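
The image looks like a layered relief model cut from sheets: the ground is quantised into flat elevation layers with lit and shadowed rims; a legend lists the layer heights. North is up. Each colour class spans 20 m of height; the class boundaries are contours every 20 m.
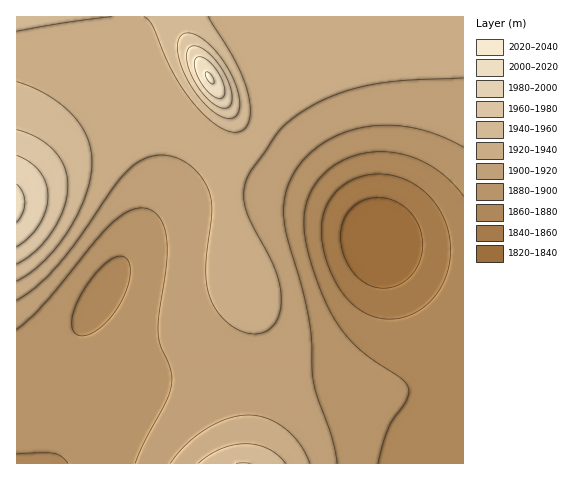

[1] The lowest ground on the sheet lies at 1820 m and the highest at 2020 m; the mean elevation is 1905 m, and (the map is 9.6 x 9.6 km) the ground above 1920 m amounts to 34.3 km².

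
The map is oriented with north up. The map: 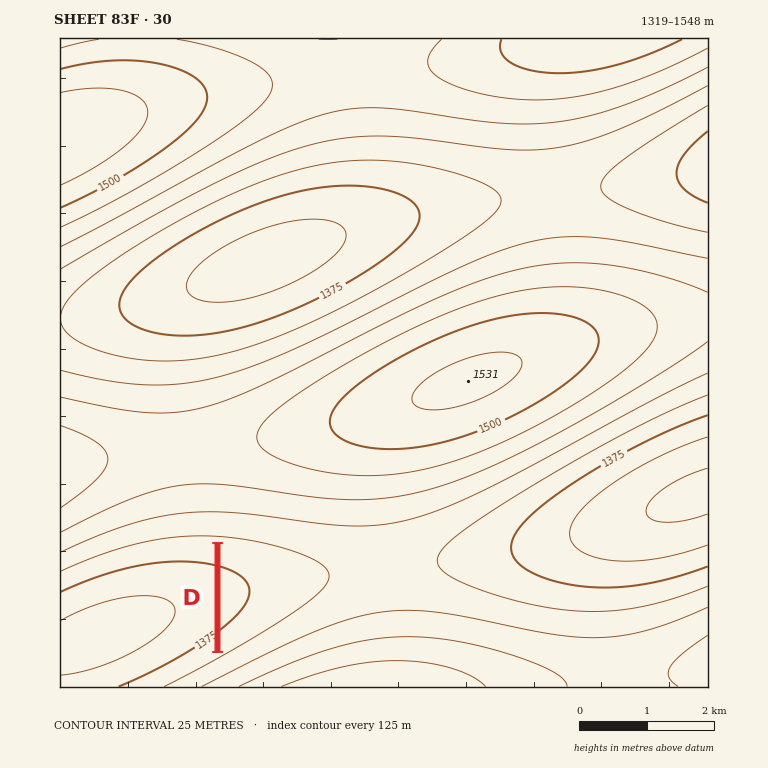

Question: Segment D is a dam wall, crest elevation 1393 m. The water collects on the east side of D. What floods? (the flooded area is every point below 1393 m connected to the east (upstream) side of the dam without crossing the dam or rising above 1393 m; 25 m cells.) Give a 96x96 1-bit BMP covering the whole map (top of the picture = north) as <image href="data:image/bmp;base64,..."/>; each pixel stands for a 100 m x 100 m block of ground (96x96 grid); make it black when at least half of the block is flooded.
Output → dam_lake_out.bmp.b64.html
<image width="96" height="96" href="data:image/bmp;base64,Qk2+BAAAAAAAAD4AAAAoAAAAYAAAAGAAAAABAAEAAAAAAIAEAAATCwAAEwsAAAIAAAAAAAAA////AAAAAAAAAAAAAAAAAAAAAAAAAAAAAAAAAAAAAAAAAAAAAAAAAAAAAAAAAAAAAAAAAAAAAAAAAAAAAAAAAAAAAAAAAAAAAAAAAAAAAAAAAADAAAAAAAAAAAAAAADgAAAAAAAAAAAAAAD4AAAAAAAAAAAAAAD8AAAAAAAAAAAAAAD/AAAAAAAAAAAAAAD/gAAAAAAAAAAAAAD/wAAAAAAAAAAAAAD/4AAAAAAAAAAAAAD/8AAAAAAAAAAAAAD/8AAAAAAAAAAAAAD/8AAAAAAAAAAAAAD/4AAAAAAAAAAAAAD/wAAAAAAAAAAAAAD/AAAAAAAAAAAAAADwAAAAAAAAAAAAAAAAAAAAAAAAAAAAAAAAAAAAAAAAAAAAAAAAAAAAAAAAAAAAAAAAAAAAAAAAAAAAAAAAAAAAAAAAAAAAAAAAAAAAAAAAAAAAAAAAAAAAAAAAAAAAAAAAAAAAAAAAAAAAAAAAAAAAAAAAAAAAAAAAAAAAAAAAAAAAAAAAAAAAAAAAAAAAAAAAAAAAAAAAAAAAAAAAAAAAAAAAAAAAAAAAAAAAAAAAAAAAAAAAAAAAAAAAAAAAAAAAAAAAAAAAAAAAAAAAAAAAAAAAAAAAAAAAAAAAAAAAAAAAAAAAAAAAAAAAAAAAAAAAAAAAAAAAAAAAAAAAAAAAAAAAAAAAAAAAAAAAAAAAAAAAAAAAAAAAAAAAAAAAAAAAAAAAAAAAAAAAAAAAAAAAAAAAAAAAAAAAAAAAAAAAAAAAAAAAAAAAAAAAAAAAAAAAAAAAAAAAAAAAAAAAAAAAAAAAAAAAAAAAAAAAAAAAAAAAAAAAAAAAAAAAAAAAAAAAAAAAAAAAAAAAAAAAAAAAAAAAAAAAAAAAAAAAAAAAAAAAAAAAAAAAAAAAAAAAAAAAAAAAAAAAAAAAAAAAAAAAAAAAAAAAAAAAAAAAAAAAAAAAAAAAAAAAAAAAAAAAAAAAAAAAAAAAAAAAAAAAAAAAAAAAAAAAAAAAAAAAAAAAAAAAAAAAAAAAAAAAAAAAAAAAAAAAAAAAAAAAAAAAAAAAAAAAAAAAAAAAAAAAAAAAAAAAAAAAAAAAAAAAAAAAAAAAAAAAAAAAAAAAAAAAAAAAAAAAAAAAAAAAAAAAAAAAAAAAAAAAAAAAAAAAAAAAAAAAAAAAAAAAAAAAAAAAAAAAAAAAAAAAAAAAAAAAAAAAAAAAAAAAAAAAAAAAAAAAAAAAAAAAAAAAAAAAAAAAAAAAAAAAAAAAAAAAAAAAAAAAAAAAAAAAAAAAAAAAAAAAAAAAAAAAAAAAAAAAAAAAAAAAAAAAAAAAAAAAAAAAAAAAAAAAAAAAAAAAAAAAAAAAAAAAAAAAAAAAAAAAAAAAAAAAAAAAAAAAAAAAAAAAAAAAAAAAAAAAAAAAAAAAAAAAAAAAAAAAAAAAAAAAAAAAAAAAAAAAAAAAAAAAAAAAAAAAAAAAAAAAAAAAAAAAAAAAAAAAAAAAAAAAAAAAAAAAAAAAAAAAAAAAAAAAAAAAAAAAAAAAAAAAAAAAAAAAAAA="/>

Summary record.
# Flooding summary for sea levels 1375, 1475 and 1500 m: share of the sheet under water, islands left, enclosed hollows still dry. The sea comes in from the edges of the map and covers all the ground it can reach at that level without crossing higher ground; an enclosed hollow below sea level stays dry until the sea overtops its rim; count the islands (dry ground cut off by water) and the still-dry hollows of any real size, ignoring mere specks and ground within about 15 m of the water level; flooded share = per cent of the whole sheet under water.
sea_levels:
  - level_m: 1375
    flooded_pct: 10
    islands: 0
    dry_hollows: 1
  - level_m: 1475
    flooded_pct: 79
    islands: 1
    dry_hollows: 0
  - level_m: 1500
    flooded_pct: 90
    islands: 1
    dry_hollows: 0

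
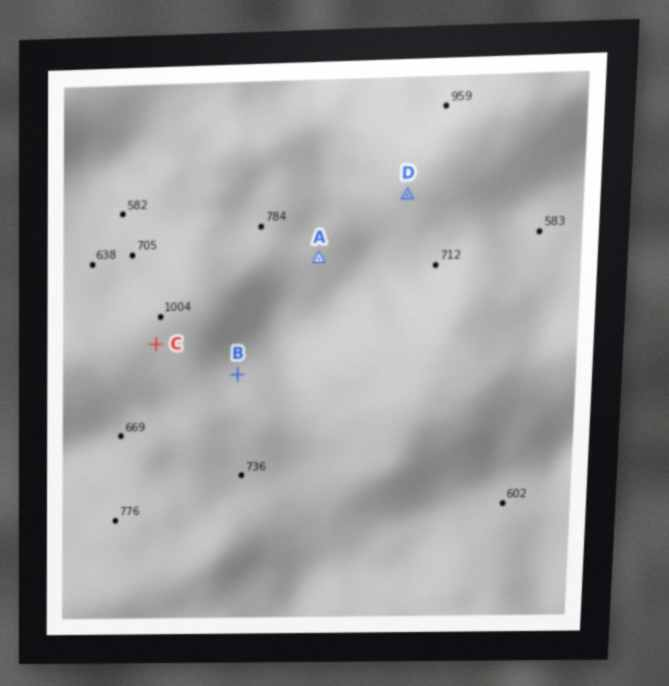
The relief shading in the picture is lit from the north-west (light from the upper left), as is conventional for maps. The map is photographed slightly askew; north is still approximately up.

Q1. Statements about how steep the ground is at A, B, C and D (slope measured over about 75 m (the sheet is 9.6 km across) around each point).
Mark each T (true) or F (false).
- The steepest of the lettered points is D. T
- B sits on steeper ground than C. T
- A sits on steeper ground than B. F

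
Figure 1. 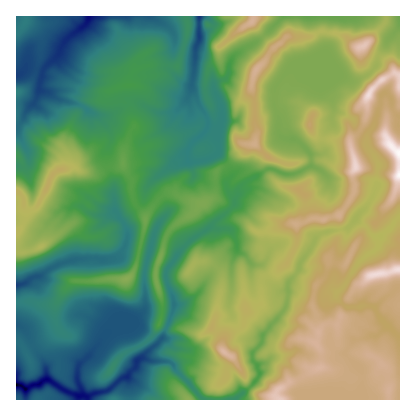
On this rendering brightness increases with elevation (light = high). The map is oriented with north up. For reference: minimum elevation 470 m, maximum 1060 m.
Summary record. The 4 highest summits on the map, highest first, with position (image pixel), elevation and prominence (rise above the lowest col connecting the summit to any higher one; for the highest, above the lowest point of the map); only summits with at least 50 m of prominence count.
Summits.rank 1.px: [368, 94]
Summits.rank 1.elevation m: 1035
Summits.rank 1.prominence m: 91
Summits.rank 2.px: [356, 166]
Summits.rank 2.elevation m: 1028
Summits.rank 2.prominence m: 79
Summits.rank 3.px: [364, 46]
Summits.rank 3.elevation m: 1009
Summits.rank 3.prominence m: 151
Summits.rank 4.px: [224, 352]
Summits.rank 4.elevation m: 991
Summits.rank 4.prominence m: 123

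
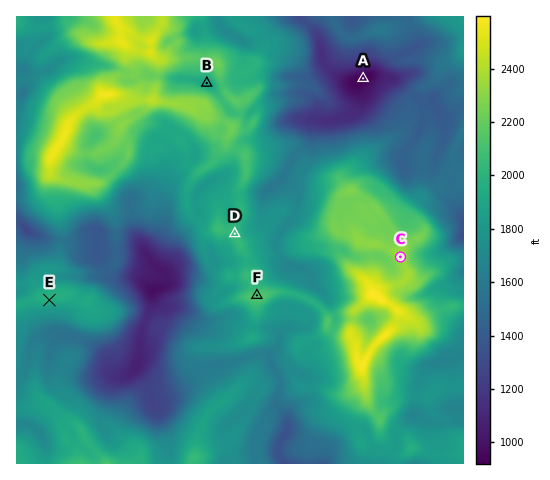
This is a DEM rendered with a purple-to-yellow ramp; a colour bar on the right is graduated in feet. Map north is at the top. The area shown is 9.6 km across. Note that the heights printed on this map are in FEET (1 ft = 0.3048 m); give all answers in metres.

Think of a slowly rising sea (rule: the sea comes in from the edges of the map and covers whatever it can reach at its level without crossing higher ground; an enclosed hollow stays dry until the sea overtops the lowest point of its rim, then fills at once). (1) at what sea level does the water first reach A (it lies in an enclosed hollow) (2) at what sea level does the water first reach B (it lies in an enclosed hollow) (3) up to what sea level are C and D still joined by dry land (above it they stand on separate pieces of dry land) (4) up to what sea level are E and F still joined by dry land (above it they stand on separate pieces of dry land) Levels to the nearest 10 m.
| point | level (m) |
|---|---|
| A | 400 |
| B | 630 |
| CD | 590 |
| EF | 500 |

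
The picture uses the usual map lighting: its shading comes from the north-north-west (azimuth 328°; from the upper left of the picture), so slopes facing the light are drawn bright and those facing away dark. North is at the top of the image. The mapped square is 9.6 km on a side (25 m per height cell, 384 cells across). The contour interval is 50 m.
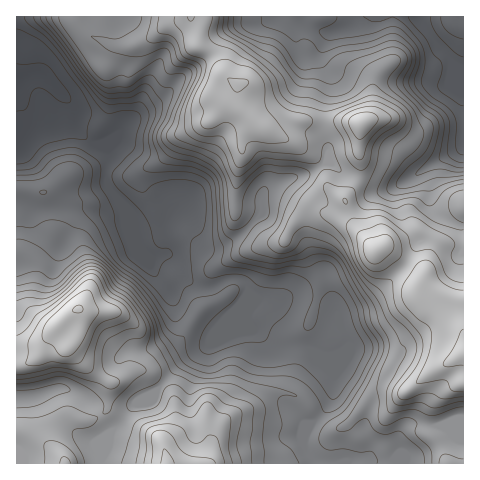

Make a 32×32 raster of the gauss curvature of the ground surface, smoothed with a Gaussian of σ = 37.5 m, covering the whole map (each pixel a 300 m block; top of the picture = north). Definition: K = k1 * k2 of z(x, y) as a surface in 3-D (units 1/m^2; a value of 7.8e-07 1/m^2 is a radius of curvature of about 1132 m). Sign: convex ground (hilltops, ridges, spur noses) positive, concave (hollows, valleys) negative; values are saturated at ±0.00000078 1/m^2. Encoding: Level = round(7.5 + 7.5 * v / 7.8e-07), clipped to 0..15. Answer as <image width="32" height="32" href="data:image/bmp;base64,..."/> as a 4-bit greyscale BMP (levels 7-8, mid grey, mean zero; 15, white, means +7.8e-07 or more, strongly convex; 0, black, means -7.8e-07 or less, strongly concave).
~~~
<image width="32" height="32" href="data:image/bmp;base64,Qk12AgAAAAAAAHYAAAAoAAAAIAAAACAAAAABAAQAAAAAAAACAAATCwAAEwsAABAAAAAAAAAAAAAAABEREQAiIiIAMzMzAERERABVVVUAZmZmAHd3dwCIiIgAmZmZAKqqqgC7u7sAzMzMAN3d3QDu7u4A////AIh/Z3d3d2iXeHh3eHh4p5eHZXiHisiXWIeHd3iIaJZoh3Z4h0q2aId4iIaphYd3d4d4hoVJZVl5d3eDZHZ3lXqIeHg3qal/iId4mbl3TWdoZot2q3coN1d2eIeHdk93eqiKhFZqVXp3iId3eIeHaHZpLFeoeIe6h3iHeHiJaJaIWHmHmGBliYd3h3d4rEe1iHeod5iddWiHiHeHd2hndXeUl4dtaVh4iHh4iIh5eId3dVnHP4eZild4eIeJhnmXd4fJfTeGV2Z5d3iHd3RYl2aFyK+maXh5aKZaZpd3R4qKd3cgbZh4d0WXeEr4z4NKeZd5QGeHiHh2p59WRJ/HpXZ3h2eId3eHVEdmZ3VIwoaHeHd3d4d3iI9Y2FdlSJeId3d3eXeHiImIeHeIimZnlmt4h1eHd4idgIl2hlpHi2V8hlqoSoZ4rJN8ieWKB3u3VrmLt0h0N4dL14hwdrd2giyXZ1iIlkh2WYSImJhYp5hth3dmeGT6a0ZpiHeJh6VriId3iFm5dI13eIa0CvusLHJ3d4YIeFeXeHdmhkeamndWeIiWh3lXmnd3anirYFWbmId3e/ejfPSXvGZ2iHQyuYd4iHqIZ3HQl5h4t3h4n3R3eJh3dpb49El2loZpd692d4mXiHdzYWUXqFZ4l4h2ZHgRq4h4mYiImriHd5d4ULWo"/>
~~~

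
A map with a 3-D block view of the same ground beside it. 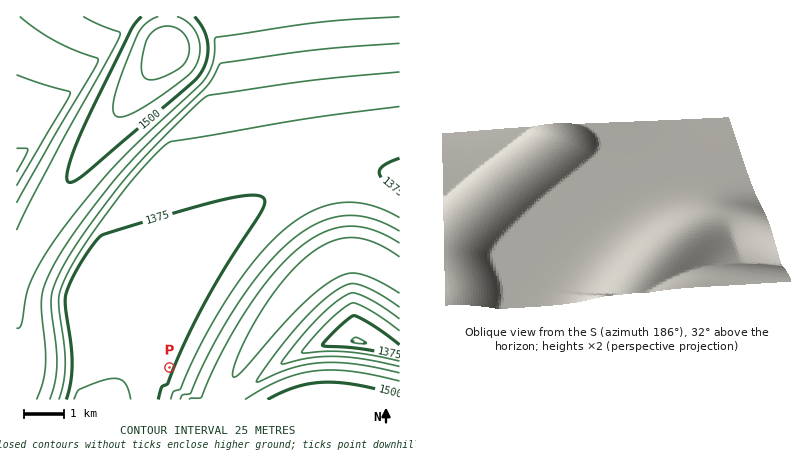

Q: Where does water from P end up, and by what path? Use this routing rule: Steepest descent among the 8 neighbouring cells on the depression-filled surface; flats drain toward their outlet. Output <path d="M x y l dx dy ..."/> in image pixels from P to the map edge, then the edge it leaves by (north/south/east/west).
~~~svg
<path d="M170 368l-32 0-2 2-8 0-8 8-6 22"/>
exit: south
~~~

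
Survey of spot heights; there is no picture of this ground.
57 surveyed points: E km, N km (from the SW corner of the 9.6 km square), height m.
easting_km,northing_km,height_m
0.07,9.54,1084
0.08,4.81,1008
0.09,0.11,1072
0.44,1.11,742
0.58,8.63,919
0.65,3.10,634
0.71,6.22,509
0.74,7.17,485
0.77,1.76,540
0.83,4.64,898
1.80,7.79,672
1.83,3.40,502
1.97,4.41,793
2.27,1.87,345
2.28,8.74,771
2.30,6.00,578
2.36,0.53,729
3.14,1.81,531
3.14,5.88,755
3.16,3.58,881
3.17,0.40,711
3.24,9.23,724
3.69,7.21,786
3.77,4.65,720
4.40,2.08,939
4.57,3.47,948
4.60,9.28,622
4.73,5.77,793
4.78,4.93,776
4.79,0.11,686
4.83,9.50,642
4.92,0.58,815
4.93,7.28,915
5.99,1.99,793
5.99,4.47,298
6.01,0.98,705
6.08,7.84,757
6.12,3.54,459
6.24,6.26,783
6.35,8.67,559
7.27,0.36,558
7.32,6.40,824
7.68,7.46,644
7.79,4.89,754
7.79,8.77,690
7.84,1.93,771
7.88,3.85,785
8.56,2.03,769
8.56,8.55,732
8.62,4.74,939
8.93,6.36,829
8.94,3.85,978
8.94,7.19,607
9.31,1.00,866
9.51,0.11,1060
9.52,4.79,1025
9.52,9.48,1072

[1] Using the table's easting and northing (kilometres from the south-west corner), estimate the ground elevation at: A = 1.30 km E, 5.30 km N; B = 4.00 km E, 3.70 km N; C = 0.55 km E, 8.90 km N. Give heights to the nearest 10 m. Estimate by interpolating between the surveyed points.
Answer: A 720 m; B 920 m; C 1020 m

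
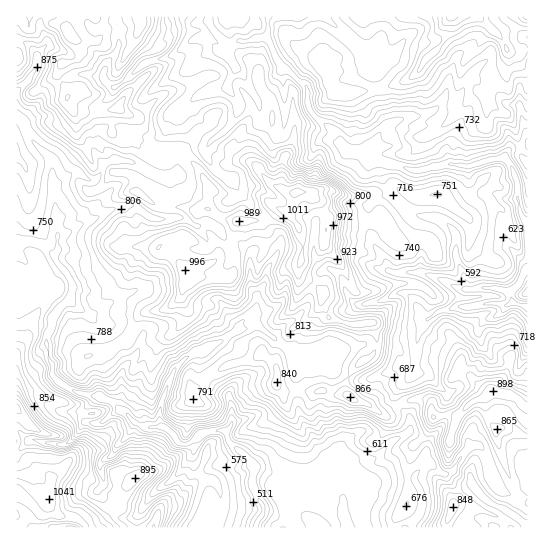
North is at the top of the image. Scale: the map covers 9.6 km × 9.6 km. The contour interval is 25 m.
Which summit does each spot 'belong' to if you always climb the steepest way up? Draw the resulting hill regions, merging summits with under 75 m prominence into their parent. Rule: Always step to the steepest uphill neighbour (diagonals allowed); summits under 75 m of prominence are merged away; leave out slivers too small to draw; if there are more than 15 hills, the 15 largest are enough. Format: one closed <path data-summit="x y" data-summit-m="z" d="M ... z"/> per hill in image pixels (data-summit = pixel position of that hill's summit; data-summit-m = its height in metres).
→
<path data-summit="67 31" data-summit-m="1070" d="M405 293l-8 0-16 8-26 6-10 8-9 28-11 10-27 4-35-28-6-4-6 0-13 4-16 12-29 12-18 16-15 38 1 19 12 7 8 11 12-3 0 18 4 5 8 4 10-3 28 3 10-3-1 18 12 26-3 8-3 2-12-8-37-6-11 23 208 0 13-13 4-14-2-8-6-12 0-6 10-14 0-14-16-16 0-14-10-12-3-12 3-6 17-16 0-28 4-12 8-12-7-4-8-16z"/><path data-summit="295 193" data-summit-m="1059" d="M235 67l-7 15 0 7 11 14 0 7-8 15-10 10-4 2-4-2-5-9-12-11-6-12-9 6-9 17 0 32 5 9 0 6-3 3-12 1-28-14-12-3-1 22-22 21-17 10-20 3-6 5 1 30-2 7 12 15 5 10-3 18 32 23 24-1 9 2 9 6-4 19-14 16-4 9 2 16-4 16 16 16 14 5 12-2-1-19 15-38 11-12 36-16 16-12 19-4 41 32 7 0 24-6 10-13 6-23 10-8 26-6 16-8 8 0 5 3 11 19 5 4 15-8 16-4 16 0 9-3 25 1 5-3-3-9-7-4-41 0-36-16-28 0-8-2-4-10-12-16-5-31 1-9 20-12 0-4-8-14 2-13-9-2-4-7-23-2-6-6-2-10-24-18-4-6-3-5-1-19-24-19-2 6 4 35-1 18-3 5-12-3-9-10 0-12-3-8-14-25z"/><path data-summit="451 17" data-summit-m="986" d="M527 16l-258 0-2 22 14 29 8 4 18 16 1 19 3 5 4 6 24 18 2 10 6 6 23 2 7 8 22 4 14 6 33-7 23 3 24-8 9 0 8-10 18-4z"/><path data-summit="49 501" data-summit-m="1041" d="M33 241l-10 0-7 4 0 282 181 1 12-23 37 6 13 8 5-10-12-26 1-18-10 3-8 0-5-3-15 0-10 3-8-4-4-5 0-18-12 3-15-16-23-1-8-4-24-22-12-5-9 0-15-4-22-15-1-14-4-6-1-22 5-8 0-8 3-5 16-16 1-15-5-10-10-10-2-8-12-10z"/><path data-summit="493 391" data-summit-m="898" d="M515 303l-8 2-25-1-9 3-16 0-16 4-16 11-6 12-4 24 1 13-17 16-3 6 3 12 10 12 0 14 16 16 0 14-10 14 0 6 6 12 0 17-14 18 121-1 0-220z"/><path data-summit="527 293" data-summit-m="591" d="M527 271l-3 2-5 12-10 8 4 10 12 4 3-1z"/>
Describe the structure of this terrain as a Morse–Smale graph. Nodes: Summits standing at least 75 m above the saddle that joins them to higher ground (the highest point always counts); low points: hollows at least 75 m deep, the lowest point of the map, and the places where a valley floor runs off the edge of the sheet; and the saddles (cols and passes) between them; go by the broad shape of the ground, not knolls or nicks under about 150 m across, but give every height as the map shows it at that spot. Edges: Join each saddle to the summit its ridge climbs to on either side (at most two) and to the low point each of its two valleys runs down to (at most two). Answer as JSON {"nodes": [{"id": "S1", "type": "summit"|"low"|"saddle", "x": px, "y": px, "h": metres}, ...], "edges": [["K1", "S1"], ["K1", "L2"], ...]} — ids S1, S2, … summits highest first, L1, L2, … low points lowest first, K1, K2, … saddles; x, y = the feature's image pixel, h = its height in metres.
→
{"nodes": [
{"id": "S1", "type": "summit", "x": 67, "y": 33, "h": 1070},
{"id": "S2", "type": "summit", "x": 297, "y": 193, "h": 1059},
{"id": "S3", "type": "summit", "x": 49, "y": 499, "h": 1041},
{"id": "S4", "type": "summit", "x": 451, "y": 17, "h": 986},
{"id": "S5", "type": "summit", "x": 506, "y": 394, "h": 898},
{"id": "L1", "type": "low", "x": 258, "y": 522, "h": 469},
{"id": "L2", "type": "low", "x": 526, "y": 306, "h": 491},
{"id": "K1", "type": "saddle", "x": 173, "y": 149, "h": 894},
{"id": "K2", "type": "saddle", "x": 399, "y": 405, "h": 736},
{"id": "K3", "type": "saddle", "x": 233, "y": 45, "h": 728},
{"id": "K4", "type": "saddle", "x": 267, "y": 22, "h": 722},
{"id": "K5", "type": "saddle", "x": 297, "y": 78, "h": 717},
{"id": "K6", "type": "saddle", "x": 37, "y": 242, "h": 708}],
"edges": [["K1", "S1"], ["K1", "S2"], ["K1", "L1"], ["K2", "S5"], ["K2", "L1"], ["K2", "L2"], ["K3", "S1"], ["K3", "L1"], ["K3", "L2"], ["K4", "S1"], ["K4", "S4"], ["K4", "L2"], ["K5", "S2"], ["K5", "S4"], ["K5", "L2"], ["K6", "S1"], ["K6", "S3"], ["K6", "L1"]]}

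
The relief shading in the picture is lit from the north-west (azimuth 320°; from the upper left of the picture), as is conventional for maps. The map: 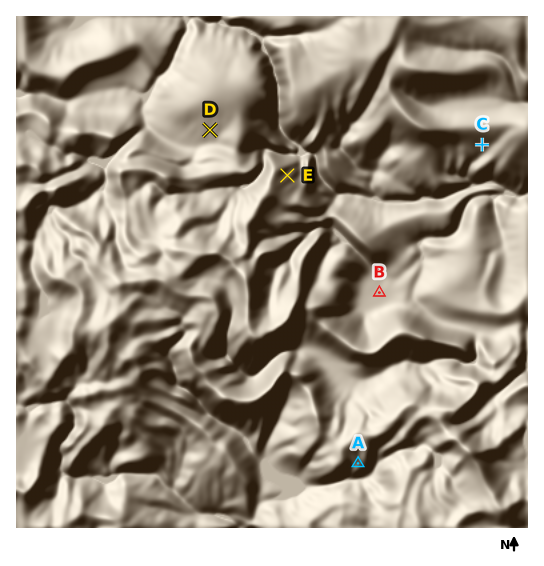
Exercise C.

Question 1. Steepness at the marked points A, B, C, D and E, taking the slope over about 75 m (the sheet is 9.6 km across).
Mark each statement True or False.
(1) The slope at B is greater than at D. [False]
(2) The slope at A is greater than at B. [True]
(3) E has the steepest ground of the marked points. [True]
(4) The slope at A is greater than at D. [True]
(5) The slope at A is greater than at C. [False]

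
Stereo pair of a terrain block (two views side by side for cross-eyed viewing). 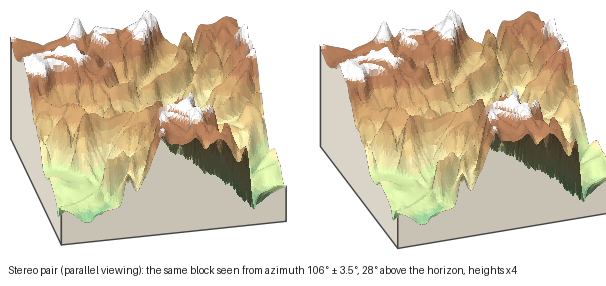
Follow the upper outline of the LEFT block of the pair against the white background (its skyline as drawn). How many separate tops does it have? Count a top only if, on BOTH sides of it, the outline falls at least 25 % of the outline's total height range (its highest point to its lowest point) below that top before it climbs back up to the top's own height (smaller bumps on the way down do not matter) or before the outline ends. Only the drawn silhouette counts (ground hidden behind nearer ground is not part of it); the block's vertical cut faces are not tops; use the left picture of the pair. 0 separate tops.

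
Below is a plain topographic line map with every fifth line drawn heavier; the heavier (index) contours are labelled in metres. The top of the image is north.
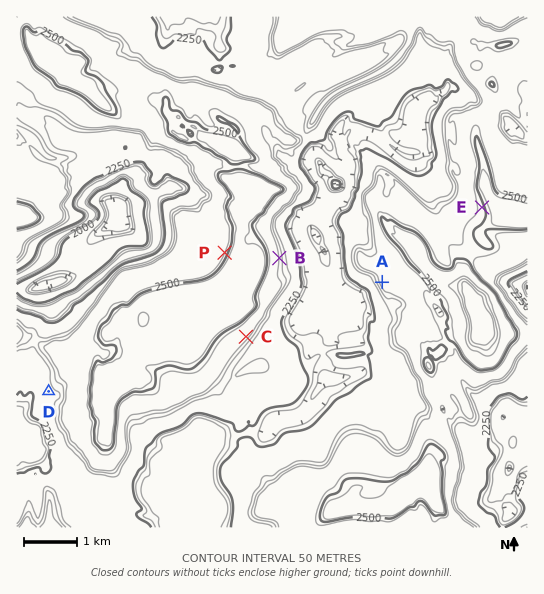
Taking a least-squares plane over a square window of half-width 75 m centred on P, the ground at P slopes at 29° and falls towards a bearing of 293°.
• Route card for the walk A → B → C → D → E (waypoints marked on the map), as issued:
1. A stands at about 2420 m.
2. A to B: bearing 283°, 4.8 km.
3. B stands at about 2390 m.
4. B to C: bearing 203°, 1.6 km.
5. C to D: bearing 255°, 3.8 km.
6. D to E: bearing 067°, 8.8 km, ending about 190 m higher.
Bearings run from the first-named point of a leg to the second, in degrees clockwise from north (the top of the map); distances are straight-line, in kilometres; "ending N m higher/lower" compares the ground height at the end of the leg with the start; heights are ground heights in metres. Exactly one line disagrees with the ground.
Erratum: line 2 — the distance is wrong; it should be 2.0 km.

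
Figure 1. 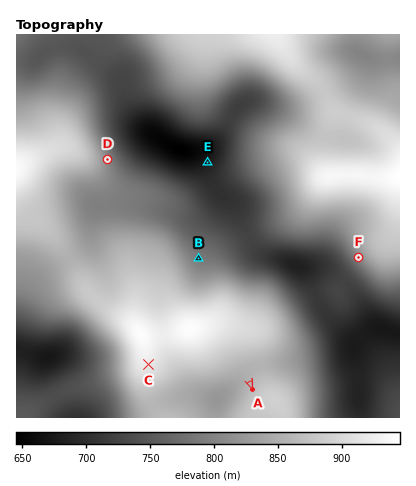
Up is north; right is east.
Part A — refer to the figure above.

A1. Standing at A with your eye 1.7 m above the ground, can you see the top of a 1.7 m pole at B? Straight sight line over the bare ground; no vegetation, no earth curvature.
no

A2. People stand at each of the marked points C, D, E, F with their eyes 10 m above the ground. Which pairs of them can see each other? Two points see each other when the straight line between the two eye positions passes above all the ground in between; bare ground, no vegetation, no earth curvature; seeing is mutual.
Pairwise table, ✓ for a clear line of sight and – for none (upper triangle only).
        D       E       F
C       –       –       –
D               ✓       ✓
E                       –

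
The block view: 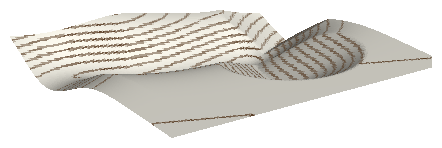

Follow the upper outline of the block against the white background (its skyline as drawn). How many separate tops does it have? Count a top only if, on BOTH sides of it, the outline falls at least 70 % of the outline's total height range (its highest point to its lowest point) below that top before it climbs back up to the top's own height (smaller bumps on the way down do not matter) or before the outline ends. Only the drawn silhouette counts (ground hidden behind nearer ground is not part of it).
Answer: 0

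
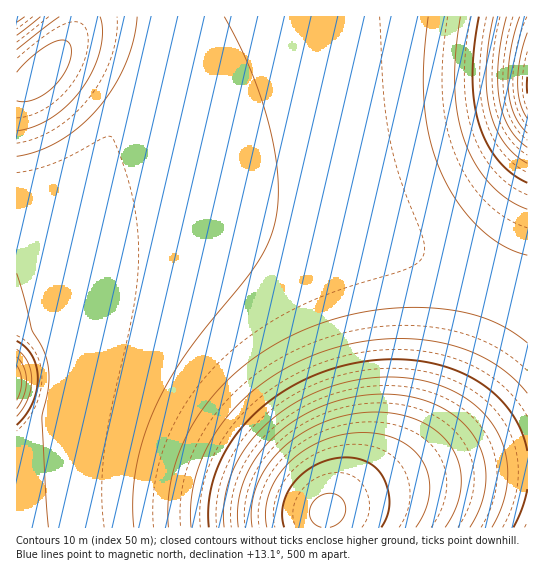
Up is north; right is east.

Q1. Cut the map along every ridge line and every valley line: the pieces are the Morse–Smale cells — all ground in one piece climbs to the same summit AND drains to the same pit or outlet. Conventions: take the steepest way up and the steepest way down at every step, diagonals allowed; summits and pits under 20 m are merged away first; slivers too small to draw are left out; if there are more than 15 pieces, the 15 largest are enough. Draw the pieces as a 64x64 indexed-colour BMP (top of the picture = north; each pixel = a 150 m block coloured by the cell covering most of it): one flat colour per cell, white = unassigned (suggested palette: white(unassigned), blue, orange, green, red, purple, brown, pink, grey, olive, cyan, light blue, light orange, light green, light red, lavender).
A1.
<image width="64" height="64" href="data:image/bmp;base64,Qk12CAAAAAAAAHYAAAAoAAAAQAAAAEAAAAABAAQAAAAAAAAIAAATCwAAEwsAABAAAAAAAAAA////ALR3HwAOf/8ALKAsACgn1gC9Z5QAS1aMAMJ34wB/f38AIr28AM++FwDox64AeLv/AIrfmACWmP8A1bDFABERERERERERERERERERERERERERERERERERERERERERERERERERERERERERERERERERERERERERERERERERERERERERERERERERERERERERERERERERERERERERERERERERERERERERERERERERERERERERERERERERERERERERERERERERERERERERERERERERERERERERERERERERERERERERERERERERERERERERERERERERERERERERERERERERERERERERERERERERERERERERERERERERERERERERERERERERERERERERERERERERERERERERERERERERERERERERERERERERERERERERERERERERERERERERERERERERERERERERERERERERERERERERERERERERERERERERERERERERERERERERERERERERERERERERERERERERERERERERERERERERERERERERERERERERERERERERERERERERERERERERERERERERERERERERERERERERERERERERERERERERERERERERERERERERERERERERERERERERERERERERERERERERERERERERERERERERERERERERERERERERERERERERERERERERERERERERERERERERERERERERERERERERERERERERERERERERERERERERERERERERERERERERERERERERERERERERERERERERERERERERERERERERERERERERERERERERERERERERERERERERERERERERERERERERERERERERERERERERERERERERERERERERERERERERERERERERERERERERERERERERERERERERERERERERERERERERERERERERERERERERERERERERERERERERERERERERERERERERERERERERERERERERERERERERERERERERERERERERERERERERERERERERERERERERERERERERERERERERERERERERERERERERERERERERERERERERERERERERERERERERERERERERERERERERERERERERERERERERERERERERERERERERERERERERERERERERERERERERERERERERERERERERERERERERERERERERERERERERERERERERERERERERERERERERERERERERERERERERERERERERERERERERERERERERERERERERERERERERERERIhERERERERERERERERERERERERERERERERERERERESIiERERERERERERERERERERERERERERERERERERERIiIiIRERERERERERERERERERERERERERERERERERESIiIiIhERERERERERERERERERERERERERERERERERIiIiIiIiERERERERERERERERERERERERERERERERESIiIiIiIiIhERERERERERERERERERERERERERERERIiIiIiIiIiIiIiEREREREREREREREREREREREREREiIiIiIiIiIiIiIiIiIRERERERERERERERERERERESIiIiIiIiIiIiIiIiIiIiIiERERERERERERERERESIiIiIiIiIiIiIiIiIiIiIiIiIiIiERERERERERIiIiIiIiIiIiIiIiIiIiIiMiIiIiIiIiIiIiIiIiIiIiIiIiIiIiIiIiIiIiIiIiIzMiIiIiIiIiIiIiIiIiIiIiIiIiIiIiIiIiIiIiIiIjMzMiIiIiIiIiIiIiIiIiIiIiIiIiIiIiIiIiIiIiIiMzMzIiIiIiIiIiIiIiIiIiIiIiIiIiIiIiIiIiIiIiIzMzMzIiIiIiIiIiIiIiIiIiIiIiIiIiIiIiIiIiIiIjMzMzMyIiIiIiIiIiIiIiIiIiIiIiIiIiIiIiIiIiIiMzMzMzMiIiIiIiIiIiIiIiIiIiIiIiIiIiIiIiIiIiIzMzMzMzIiIiIiIiIiIiIiIiIiIiIiIiIiIiIiIiIiIjMzMzMzMyIiIiIiIiIiIiIiIiIiIiIiIiIiIiIiIiIiMzMzMzMzIiIiIiIiIiIiIiIiIiIiIiIiIiIiIiIiIiIzMzMzMzMyIiIiIiIiIiIiIiIiIiIiIiIiIiIiIiIiIjMzMzMzMzMiIiIiIiIiIiIiIiIiIiIiIiIiIiIiIiIiMzMzMzMzMyIiIiIiIiIiIiIiIiIiIiIiIiIiIiIiIiIzMzMzMzMzMiIiIiIiIiIiIiIiIiIiIiIiIiIiIiIiIjMzMzMzMzMyIiIiIiIiIiIiIiIiIiIiIiIiIiIiIiIiQzMzMzMzMzMiIiIiIiIiIiIiIiIiIiIiIiIiIiIiIiJEQzMzMzMzMyIiIiIiIiIiIiIiIiIiIiIiIiIiIiIiIkREMzMzMzMzMiIiIiIiIiIiIiIiIiIiIiIiIiIiIiIiRERDMzMzMzMyIiIiIiIiIiIiIiIiIiIiIiIiIiIiIiJEREMzMzMzMzIiIiIiIiIiIiIiIiIiIiIiIiIiIiIiIkRERDMzMzMzMiIiIiIiIiIiIiIiIiIiIiIiIiIiIiIiREREQzMzMzMyIiIiIiIiIiIiIiIiIiIiIiIiIiIiIiJERERDMzMzMzIiIiIiIiIiIiIiIiIiIiIiIiIiIiIiIkREREQzMzMzMiIiIiIiIiIiIiIiIiIiIiIiIiIiIiIi"/>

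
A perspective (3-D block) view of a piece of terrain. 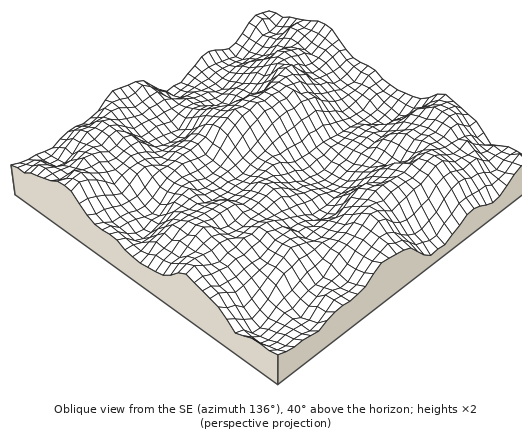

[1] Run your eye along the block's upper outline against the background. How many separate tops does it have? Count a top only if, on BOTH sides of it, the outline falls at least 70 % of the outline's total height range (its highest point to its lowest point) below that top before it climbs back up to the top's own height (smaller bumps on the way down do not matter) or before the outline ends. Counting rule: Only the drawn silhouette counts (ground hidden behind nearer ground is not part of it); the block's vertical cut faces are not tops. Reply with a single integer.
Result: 1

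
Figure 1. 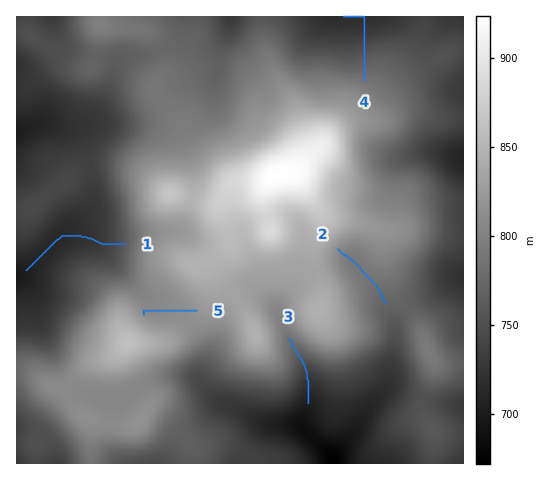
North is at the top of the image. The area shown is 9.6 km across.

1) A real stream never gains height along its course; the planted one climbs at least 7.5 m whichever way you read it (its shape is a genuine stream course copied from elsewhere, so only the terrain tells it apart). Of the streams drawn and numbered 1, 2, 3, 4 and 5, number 5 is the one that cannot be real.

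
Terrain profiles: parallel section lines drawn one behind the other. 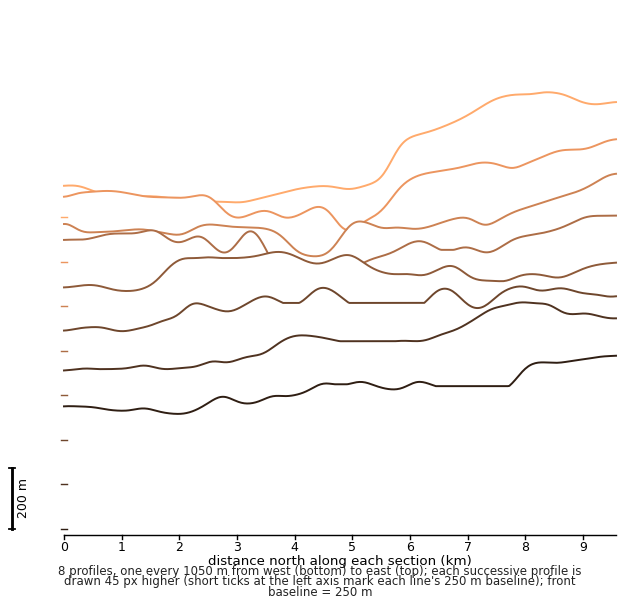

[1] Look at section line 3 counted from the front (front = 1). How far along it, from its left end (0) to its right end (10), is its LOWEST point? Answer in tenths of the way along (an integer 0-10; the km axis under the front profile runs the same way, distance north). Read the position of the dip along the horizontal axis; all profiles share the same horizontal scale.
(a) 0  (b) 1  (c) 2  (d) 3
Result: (b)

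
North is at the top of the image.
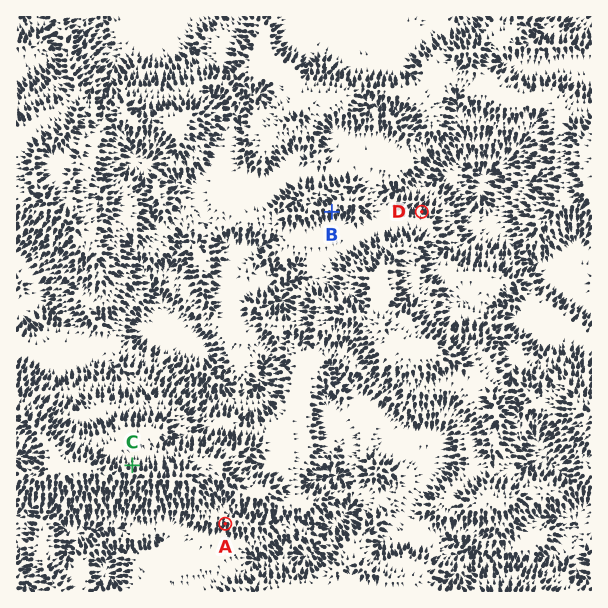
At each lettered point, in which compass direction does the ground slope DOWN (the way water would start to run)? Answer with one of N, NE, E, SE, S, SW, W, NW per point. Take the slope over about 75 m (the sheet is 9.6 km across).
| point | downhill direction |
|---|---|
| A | S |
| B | S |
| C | N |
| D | N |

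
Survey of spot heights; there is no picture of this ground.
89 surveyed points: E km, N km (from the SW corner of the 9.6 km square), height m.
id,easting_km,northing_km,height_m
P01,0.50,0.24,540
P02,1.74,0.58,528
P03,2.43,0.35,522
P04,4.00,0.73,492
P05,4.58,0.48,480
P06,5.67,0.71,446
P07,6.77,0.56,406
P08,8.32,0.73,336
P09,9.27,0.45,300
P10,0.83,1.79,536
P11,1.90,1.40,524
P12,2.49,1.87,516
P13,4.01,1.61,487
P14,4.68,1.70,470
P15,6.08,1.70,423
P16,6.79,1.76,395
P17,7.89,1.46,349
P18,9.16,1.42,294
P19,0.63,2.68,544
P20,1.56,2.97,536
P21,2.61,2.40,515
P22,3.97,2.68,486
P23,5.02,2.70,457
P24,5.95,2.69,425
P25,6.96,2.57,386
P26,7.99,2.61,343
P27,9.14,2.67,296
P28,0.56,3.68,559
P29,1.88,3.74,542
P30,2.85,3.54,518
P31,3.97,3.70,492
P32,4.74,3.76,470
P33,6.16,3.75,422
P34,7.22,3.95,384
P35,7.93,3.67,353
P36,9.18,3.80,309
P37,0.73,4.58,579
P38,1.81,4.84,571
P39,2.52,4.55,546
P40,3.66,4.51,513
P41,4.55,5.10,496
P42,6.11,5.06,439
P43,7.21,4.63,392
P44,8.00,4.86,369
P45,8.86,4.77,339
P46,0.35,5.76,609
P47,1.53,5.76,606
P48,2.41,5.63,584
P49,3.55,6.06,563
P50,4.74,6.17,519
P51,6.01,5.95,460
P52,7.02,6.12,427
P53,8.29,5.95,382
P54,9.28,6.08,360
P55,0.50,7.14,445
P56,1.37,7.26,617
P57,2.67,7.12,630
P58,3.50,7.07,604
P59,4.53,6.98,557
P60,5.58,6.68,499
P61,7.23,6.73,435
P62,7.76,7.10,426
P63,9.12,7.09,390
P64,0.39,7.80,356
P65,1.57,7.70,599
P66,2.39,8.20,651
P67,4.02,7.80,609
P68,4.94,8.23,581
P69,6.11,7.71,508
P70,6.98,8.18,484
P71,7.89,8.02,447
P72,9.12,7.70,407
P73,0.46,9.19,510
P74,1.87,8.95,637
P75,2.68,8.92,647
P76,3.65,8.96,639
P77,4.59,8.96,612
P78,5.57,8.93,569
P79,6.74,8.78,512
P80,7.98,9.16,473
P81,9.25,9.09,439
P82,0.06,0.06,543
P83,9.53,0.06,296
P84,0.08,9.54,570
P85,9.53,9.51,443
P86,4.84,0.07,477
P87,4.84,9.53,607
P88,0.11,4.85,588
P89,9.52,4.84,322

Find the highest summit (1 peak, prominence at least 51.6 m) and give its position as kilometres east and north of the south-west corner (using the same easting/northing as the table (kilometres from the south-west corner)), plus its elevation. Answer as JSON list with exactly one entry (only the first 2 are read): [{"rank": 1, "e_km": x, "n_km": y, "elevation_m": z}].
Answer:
[{"rank": 1, "e_km": 2.39, "n_km": 8.24, "elevation_m": 651}]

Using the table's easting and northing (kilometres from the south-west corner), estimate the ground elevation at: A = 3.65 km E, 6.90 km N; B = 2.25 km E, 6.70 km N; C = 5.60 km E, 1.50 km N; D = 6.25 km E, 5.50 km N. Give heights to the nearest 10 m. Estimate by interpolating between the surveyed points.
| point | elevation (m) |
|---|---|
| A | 590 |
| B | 630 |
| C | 440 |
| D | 440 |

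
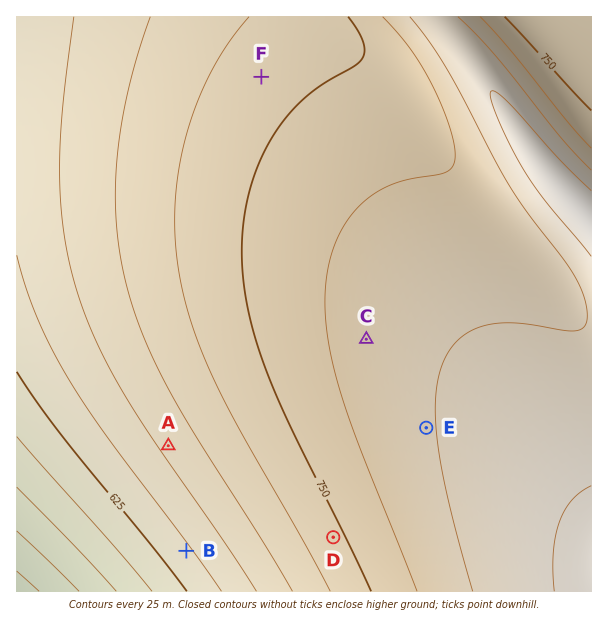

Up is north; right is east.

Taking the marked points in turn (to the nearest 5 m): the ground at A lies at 680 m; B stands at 645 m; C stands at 785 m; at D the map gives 745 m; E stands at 800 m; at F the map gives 740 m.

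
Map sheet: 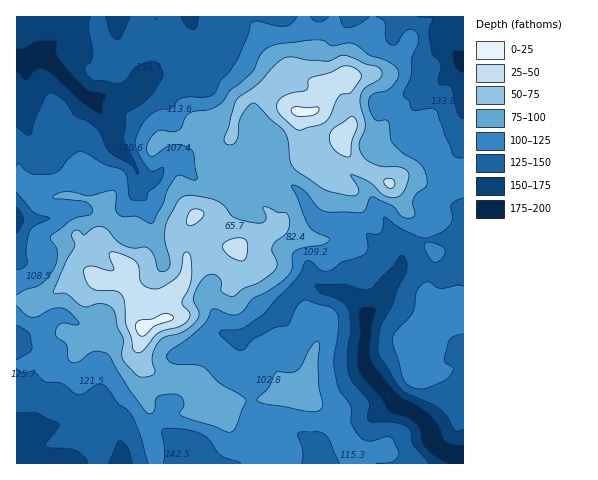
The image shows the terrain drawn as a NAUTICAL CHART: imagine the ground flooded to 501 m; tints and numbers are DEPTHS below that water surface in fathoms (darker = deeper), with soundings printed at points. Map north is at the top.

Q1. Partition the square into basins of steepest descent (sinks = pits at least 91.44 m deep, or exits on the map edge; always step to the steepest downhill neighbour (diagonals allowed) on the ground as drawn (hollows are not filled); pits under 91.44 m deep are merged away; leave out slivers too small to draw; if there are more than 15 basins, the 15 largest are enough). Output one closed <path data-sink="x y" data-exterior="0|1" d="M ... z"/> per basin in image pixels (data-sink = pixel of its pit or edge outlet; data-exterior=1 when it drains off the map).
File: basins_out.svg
<path data-sink="463 455" data-exterior="1" d="M344 78l-14 7-10 20-7 7-19-2-29-18-6 0-10 4-10 12-5 14-2 18 21 21 3 8 0 10-4 8 0 9 20 19 4 14-11 7-20 6-8 6-16-2-28 2-7 9-1 21-4 8-13 13-3 19-23 11-4 18 4 16-1 21 9 27-1 20 6 16 2 17 307-1 0-284-25-2-20 2-5-2-14 0-11 6-28-15-13-13-5-11 0-6 9-15-1-10-4-5 0-17z"/><path data-sink="39 55" data-exterior="0" d="M302 16l-285 0-1 284 22 4 29-21 11-13 7 0 17 11 28 5 15 11 19 4 19-18 3-10 0-16 7-9 27-2 17 2 8-6 27-9 4-4 0-4-4-10-20-19 0-9 4-8-1-13-23-26 0-6 3-17 6-14 8-7 10-4 10 1 18 14 11 5 15 0 7-7 8-17-21-8-5-6 3-20z"/><path data-sink="17 424" data-exterior="1" d="M85 270l-7 0-11 13-29 21-7 0-6-3-9 0 0 162 139 1 0-17-6-16 1-20-9-27 1-21-4-16 4-18 23-11 3-19-8 2-15-4-15-11-28-5z"/><path data-sink="463 61" data-exterior="1" d="M463 16l-160 1 2 37-3 20 5 6 21 8 9-8 8-2 2 30 4 5 1 10-9 15 0 6 5 11 16 15 25 13 11-6 14 0 5 2 20-2 25 1z"/>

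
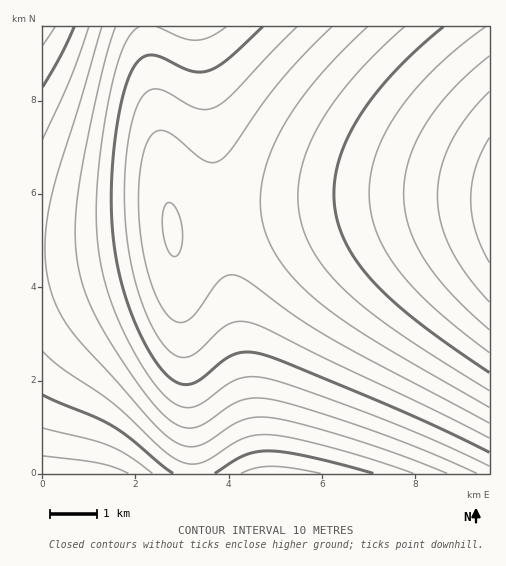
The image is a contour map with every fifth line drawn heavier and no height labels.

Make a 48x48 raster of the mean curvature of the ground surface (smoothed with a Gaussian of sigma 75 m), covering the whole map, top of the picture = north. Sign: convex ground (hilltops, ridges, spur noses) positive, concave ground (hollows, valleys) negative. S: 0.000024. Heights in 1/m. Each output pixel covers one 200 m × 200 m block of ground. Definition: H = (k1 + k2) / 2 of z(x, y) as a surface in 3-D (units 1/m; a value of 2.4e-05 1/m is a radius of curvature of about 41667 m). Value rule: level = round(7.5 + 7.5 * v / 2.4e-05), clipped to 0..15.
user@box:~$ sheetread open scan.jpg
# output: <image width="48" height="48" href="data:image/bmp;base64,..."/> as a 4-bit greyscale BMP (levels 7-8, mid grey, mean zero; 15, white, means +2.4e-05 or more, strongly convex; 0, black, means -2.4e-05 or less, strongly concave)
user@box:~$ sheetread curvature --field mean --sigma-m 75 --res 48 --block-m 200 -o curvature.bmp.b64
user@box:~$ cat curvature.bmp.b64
<image width="48" height="48" href="data:image/bmp;base64,Qk32BAAAAAAAAHYAAAAoAAAAMAAAADAAAAABAAQAAAAAAIAEAAATCwAAEwsAABAAAAAAAAAAAAAAABEREQAiIiIAMzMzAERERABVVVUAZmZmAHd3dwCIiIgAmZmZAKqqqgC7u7sAzMzMAN3d3QDu7u4A////AIiId2ZVVpzv/rhlRWZ3eIiIiIiIiIiIiIiId2ZVV5zv/bhlRWZ3iIiIiIiIiIiIiIiId2VVV6z//ahlVWd3iIiIiIiIiIiIiIiId2VVZ63//adlVWd4iIiIiIiIiIiIiIiId2VVaK3//adVVWd4iIiIiIiIiIiIiIiId2VVaL3//JdVVWd4iIiIiIiIiIiIiIiId2VVaL7/7JdVVmd4iIiIiIiIiIiIiIiId2VVec7/7JZVVmeIiIiIiIiIiIiIiIiId2VVec7/64ZVVneIiIiIiIiIiIiIiIiIdmVVes//64ZVVneIiIiIiIiIiIiIiIiIdmVWet//24ZVVneIiIiIiIiIiIiIiIiIdmVWit//2oZVVneIiIiIiIiIiIiIiIiHdlVWi9//2nZVZniIiIiIiIiIiIiIiIiHdlVWi+//ynVVZniIiIiIiIiIiIiIiIiHdlVWm+/+yXVVZ3iIiIiIiIiIiIiIiIiHdlVXnO/+yXVVZ3iIiIiIiIiIiIiIiIiHdlVXnP/+uWVVZ3iIiIiIiIiIiIiIiIiHZlVnrf/+uGVVZ3iIiIiIiIiIiIiIiIiHZlVnrf/9uGVWZ4iIiIiIiIiIiIiIiIiHZlVorf/9qGVWZ4iIiIiIiIiIiIiIiIh3ZVVovv/9p2VWZ4iIiIiIiIiIiIiIiIh3ZVVovv/8l1VWd4iIiIiIiIiIiIiIiIh3ZVV5zv/sl1VWd4iIiIiIiIiIiIiIiYh3ZVV5zv/sl1VWd4iIiIiIiIiIiIiIiYh2ZVV5z//rhlVWd4iIiIiIiIiIiIiIiYh2ZVZ63//rhlVWeIiIiIiIiIiIiIiImYd2ZVaK3//ahlVmeIiIiIiIiIiIiIiIiYd2VVaK3//adlVmeIiIiIiIiIiIiIiIiYd2VVaL7//KdlVmeIiIiIiIiIiIiIiIiYd2VVaL7//JdVVneIiIiIiIiIiIiIiIiId2VVac7/7JdVVneIiIiIiIiIiIiIiIiIdmVVec7/65ZVVneIiIiIiIiIiIiIiIiHdmVVec//64ZVVneIiIiIiIiIiIiIiIiHdlVVet//24ZVVneIiIiIiIiIiIiIiIiHdlVWet//2oZVVneIiIiIiIiIiIiIiIiHdlVWit//2nZVZniIiIiIiIiIiIiIiIiHdlVWi9//yXVVZniIiIiIiIiIiIiIiIiHZlVWi+/+yXVVZniIiIiIiIiIiIiIiIiHZlVWm+/+uWVVZ3iIiIiIiIiIiIiIiIiHZlVXnO/+uGVVZ3iIiIiIiIiIiIiIiIiHZVVXnP/9uGVVZ3iIiIiIiIiIiIiIiIiHZVVXrP/9qGVVZ3iIiIiIiIiIiIiIiIiHZVVnrf/9p1VVZ3iIiIiIiIiIiIiIiIiHZVVorf/8l1VVZ3iIiIiIiIiIiIiIiIiGZVVovf/sl1VVZ3iIiIiIiIiIiIiIiIiGZUVovv/sllRVZ3iIiIiIiIiIiIiIiIiGVUVpvv/rhlRWZ3iIiIiIiIiIiIiIiIiGVUVpzv/bhlRWZ3iIiIiIiIiIiIiIiIiA=="/>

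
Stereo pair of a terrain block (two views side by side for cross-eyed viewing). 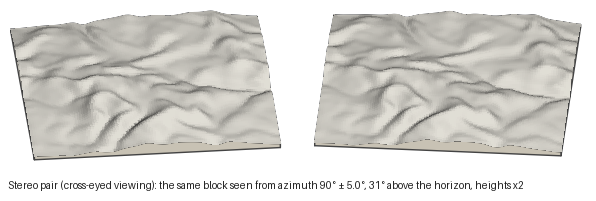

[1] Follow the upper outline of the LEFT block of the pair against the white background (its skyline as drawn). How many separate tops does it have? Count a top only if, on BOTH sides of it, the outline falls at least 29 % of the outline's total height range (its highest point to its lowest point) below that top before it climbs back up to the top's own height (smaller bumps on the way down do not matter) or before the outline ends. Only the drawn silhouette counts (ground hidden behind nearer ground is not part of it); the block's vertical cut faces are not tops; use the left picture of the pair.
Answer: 0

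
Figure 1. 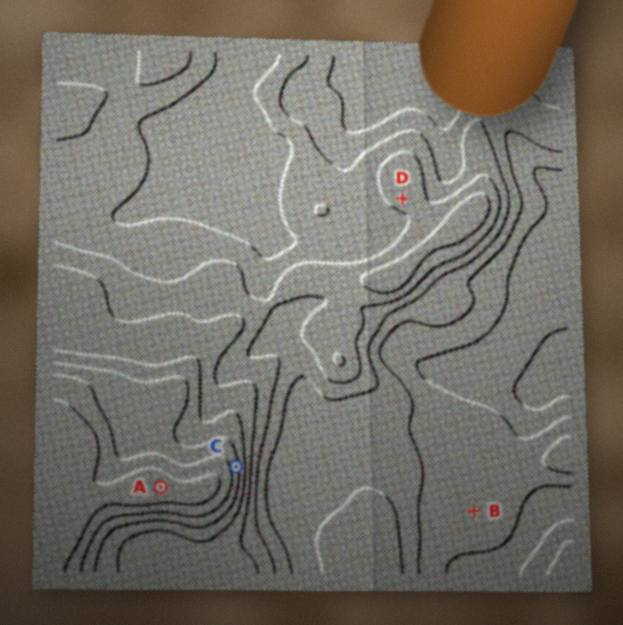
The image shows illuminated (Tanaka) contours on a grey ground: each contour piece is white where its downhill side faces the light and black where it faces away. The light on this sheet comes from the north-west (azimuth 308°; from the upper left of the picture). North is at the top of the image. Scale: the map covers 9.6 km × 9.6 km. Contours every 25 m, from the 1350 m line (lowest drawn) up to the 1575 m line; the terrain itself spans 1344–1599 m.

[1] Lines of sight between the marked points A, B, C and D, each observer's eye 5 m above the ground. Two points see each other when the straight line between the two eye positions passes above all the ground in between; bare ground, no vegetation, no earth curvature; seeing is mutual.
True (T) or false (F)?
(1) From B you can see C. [T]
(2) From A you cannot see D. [F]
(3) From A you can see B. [F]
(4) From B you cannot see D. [T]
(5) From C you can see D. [T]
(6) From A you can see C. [F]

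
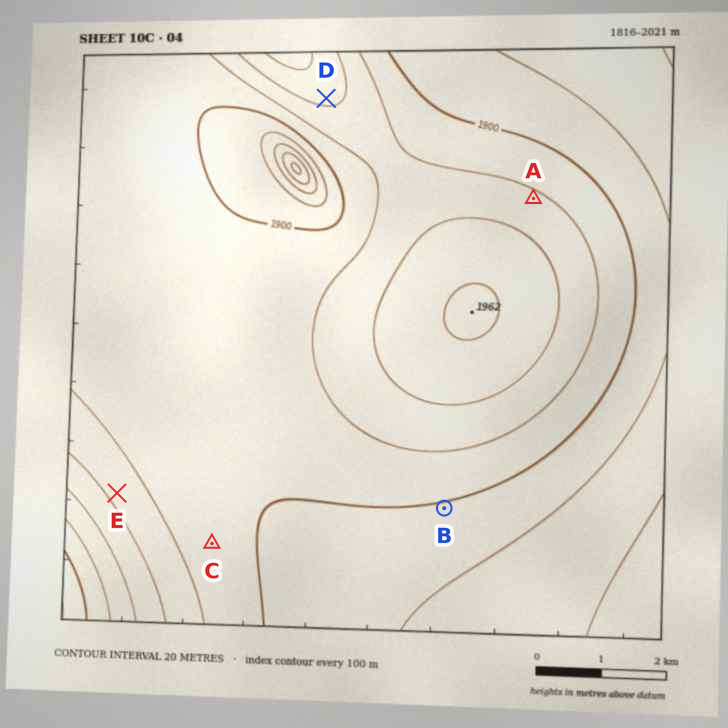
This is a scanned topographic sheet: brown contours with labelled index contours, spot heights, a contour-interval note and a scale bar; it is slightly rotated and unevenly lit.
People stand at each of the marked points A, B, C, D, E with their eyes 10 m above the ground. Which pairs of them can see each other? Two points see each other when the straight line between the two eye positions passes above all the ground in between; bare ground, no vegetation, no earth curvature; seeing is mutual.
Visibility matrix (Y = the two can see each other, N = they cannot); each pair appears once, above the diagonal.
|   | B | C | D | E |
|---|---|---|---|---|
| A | N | N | Y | N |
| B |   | Y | N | Y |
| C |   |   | Y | Y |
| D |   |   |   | Y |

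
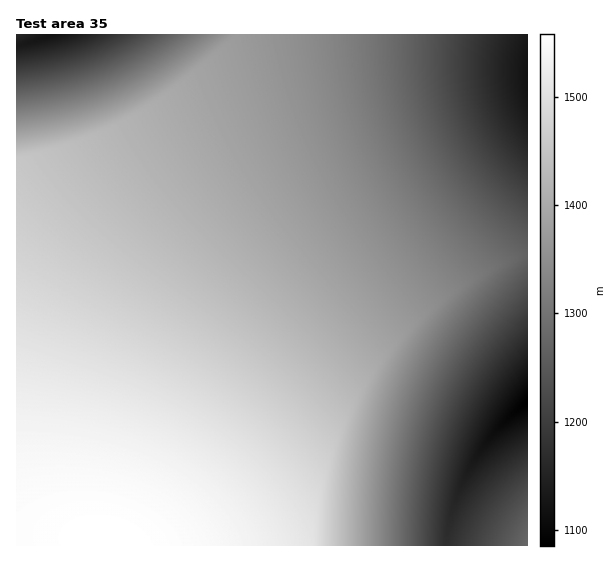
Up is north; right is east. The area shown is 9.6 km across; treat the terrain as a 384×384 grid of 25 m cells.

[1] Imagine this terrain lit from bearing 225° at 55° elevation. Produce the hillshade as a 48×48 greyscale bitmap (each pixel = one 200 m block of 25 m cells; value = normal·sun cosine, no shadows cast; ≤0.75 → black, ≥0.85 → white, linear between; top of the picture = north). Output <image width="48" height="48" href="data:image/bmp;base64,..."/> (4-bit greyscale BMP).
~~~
<image width="48" height="48" href="data:image/bmp;base64,Qk32BAAAAAAAAHYAAAAoAAAAMAAAADAAAAABAAQAAAAAAIAEAAATCwAAEwsAABAAAAAAAAAAAAAAABEREQAiIiIAMzMzAERERABVVVUAZmZmAHd3dwCIiIgAmZmZAKqqqgC7u7sAzMzMAN3d3QDu7u4A////ALu7uqqqqqqqmZmZmIiGMRERERETnMzMzLu6qqqqqqqpmZmZiIiGMRERERETjMzMzKqqqqqqqqmZmZmYiIiGQRERERESe8y7u6qqqqqqqpmZmZiIiIiHQhERESIiabu7uqqqqqqqmZmZmYiIiIiHUhEiIiIiWKuqqqqqqqqZmZmZmIiIiId3UyIiIiIjN5qqmaqqqqmZmZmYiIiIiHd3YyIiIiMzNomZmaqqqZmZmZmIiIiIh3d3ZCIiIzMzNHiZiKqpmZmZmZiIiIiHd3d3dTIjMzM0RGiIiKmZmZmZmIiIiIh3d3d3dkMzMzRERVeIh5mZmZmZiIiIiId3d3d3dlMzM0REVVZ4d5mZmZmYiIiIiId3d3d3d2QzRERFVWZ4d5mZmZmIiIiIiHd3d3d3d2VEREVVVmZ3hpmZmZiIiIiIh3d3d3d3d3ZURFVVZmd4hpmZmYiIiIiIh3d3d3d3d3dlVVVmZnd4iJmZmIiIiIiIh3d3d3d3d3dmVVZmZ3eIiZmZiIiIiIiId3d3d3d3d3d2ZWZmd3iImZmZiIiIiIiIh3d3d3d3d3d3dmZnd4iJmZmYiIiIiIiIh3d3d3d3d3d3d2Z3eIiJmZmYiIiIiIiIiHd3d3d3d3d3d3d3eIiZmZmIiIiIiIiIiIh3d3d3d3d3d3d3iIiZmZmIiIiIiIiIiIiIiIiIiIiIiIiHiIiZmZmIiIiIiIiIiIiIiIiIiIiIiIeIiImZmZmIiIiIiIiIiIiIiIiIiIiIiHd4iImZmZmIiIiIiIiIiIiIiIiIiIiIiHd3eIiZmZmIiIiIiIiIiIiIiIiIiIiIh3d3d3iImZmYiIiIiIiIiIiIiIiIiIiIh3d3d2Z3iJmZiIiIiIiIiIiIiIiIiIiId3d3dmZmZ5mZmIiIiIiIiIiIiIiIiIiId3d2ZmZlVZmZmYiIiIiIiIiIiIiIiIiHd3dmZmVVVZmZmZmIiIiIiIiIiIiIiIiHd3dmZVVVVJmZmZmZmIiIiIiIiIiIiIh3d3ZmVVVERJmZmZmZmZmZmIiIiIiIiIh3d2ZmVVRERJmZmZmZmZmZmZmYiIiIiIh3d2ZlVURERJmZmZmZmZmZmZmZmIiIiIh3dmZVVEREM4mZmZmZmZmZmZmZmYiIiId3dmZVVERDM1Z4mZmZmZmZmZmZmYiIiId3dmZVREQzMyNFZ4mZmZmZmZmZmYiIiId3ZmVVREQzMxESNGeJmZmZmZmZmZiIiId3ZmVVRERERBERIjRniZmZmZmZmZiIiId3ZmVVRERERBERIiM1Z4mZmZmZmZiIiId3ZmVVRERERBERIiM0RniZmZmZmZiIiId3ZmVVVERFVRESIjM0RWeJmZmZmZiIiId3dmZVVVVVVRESIjNEVVZ4mZmZmZmIiId3dmZlVVVWZhESIzNEVVZniZmZmZmIiIh3dmZmZVZmZxEiIzRFVWZmeJmZmZmIiIh3d2ZmZmZnd2QyIzRFVmZmd4mZmZmYiIh3d3dmZmd3iHMSM0RVVmZmd3qpmZmYiIiHd3d3d3d4iA=="/>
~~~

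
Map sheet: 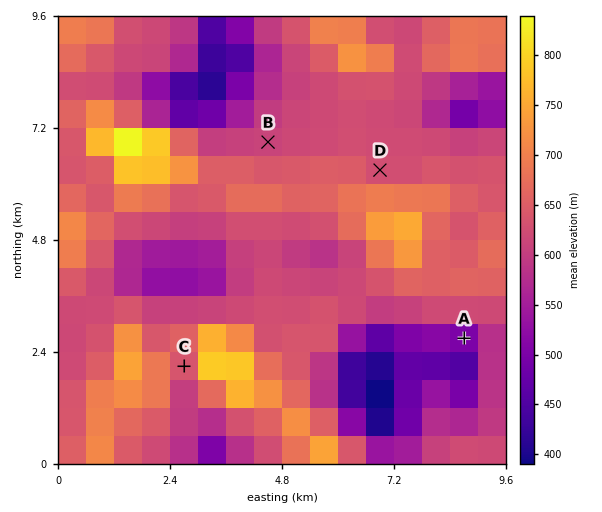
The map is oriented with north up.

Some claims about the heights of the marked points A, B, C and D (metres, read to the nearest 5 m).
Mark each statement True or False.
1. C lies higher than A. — True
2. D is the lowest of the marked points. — False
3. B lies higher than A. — True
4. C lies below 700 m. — True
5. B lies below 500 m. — False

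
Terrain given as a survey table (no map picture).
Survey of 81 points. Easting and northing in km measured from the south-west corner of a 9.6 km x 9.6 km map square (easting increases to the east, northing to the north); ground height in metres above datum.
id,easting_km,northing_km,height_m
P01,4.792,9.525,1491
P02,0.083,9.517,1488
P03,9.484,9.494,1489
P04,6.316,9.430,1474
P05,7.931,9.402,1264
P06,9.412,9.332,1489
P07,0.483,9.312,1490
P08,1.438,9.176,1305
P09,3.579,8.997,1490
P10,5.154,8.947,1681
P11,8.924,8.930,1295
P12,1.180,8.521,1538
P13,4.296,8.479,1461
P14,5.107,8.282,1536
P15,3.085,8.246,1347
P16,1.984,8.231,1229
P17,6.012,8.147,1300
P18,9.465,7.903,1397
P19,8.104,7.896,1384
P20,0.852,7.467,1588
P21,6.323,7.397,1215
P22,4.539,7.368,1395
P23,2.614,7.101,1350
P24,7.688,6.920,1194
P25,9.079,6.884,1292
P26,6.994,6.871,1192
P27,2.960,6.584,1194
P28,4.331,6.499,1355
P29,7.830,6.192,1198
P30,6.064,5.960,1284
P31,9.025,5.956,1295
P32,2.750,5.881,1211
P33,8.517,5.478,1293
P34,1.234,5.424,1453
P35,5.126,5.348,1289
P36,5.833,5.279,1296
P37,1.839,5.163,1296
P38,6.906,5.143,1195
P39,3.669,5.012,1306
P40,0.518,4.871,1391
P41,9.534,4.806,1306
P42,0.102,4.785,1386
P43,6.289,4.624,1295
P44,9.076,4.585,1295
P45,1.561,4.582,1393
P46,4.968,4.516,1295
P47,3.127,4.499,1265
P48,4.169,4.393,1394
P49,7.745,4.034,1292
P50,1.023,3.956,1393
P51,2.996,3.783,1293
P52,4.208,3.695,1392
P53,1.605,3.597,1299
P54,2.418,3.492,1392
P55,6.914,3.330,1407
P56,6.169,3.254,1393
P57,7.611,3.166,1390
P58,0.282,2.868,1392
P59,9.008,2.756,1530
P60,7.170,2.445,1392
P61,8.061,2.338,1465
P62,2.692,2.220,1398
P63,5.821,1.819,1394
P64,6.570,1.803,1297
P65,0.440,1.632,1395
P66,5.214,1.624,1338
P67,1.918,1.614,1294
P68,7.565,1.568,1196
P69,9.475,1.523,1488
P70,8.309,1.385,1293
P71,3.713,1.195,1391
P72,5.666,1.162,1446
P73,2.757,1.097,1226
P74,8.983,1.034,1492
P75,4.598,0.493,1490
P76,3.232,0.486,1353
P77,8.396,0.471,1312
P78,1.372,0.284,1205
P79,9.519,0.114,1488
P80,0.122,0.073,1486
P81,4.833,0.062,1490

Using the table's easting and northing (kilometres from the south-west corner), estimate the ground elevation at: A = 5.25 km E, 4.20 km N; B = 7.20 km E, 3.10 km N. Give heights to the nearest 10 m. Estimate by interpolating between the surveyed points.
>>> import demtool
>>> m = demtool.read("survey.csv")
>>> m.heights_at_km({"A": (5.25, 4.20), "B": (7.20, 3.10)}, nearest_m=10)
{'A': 1270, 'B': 1400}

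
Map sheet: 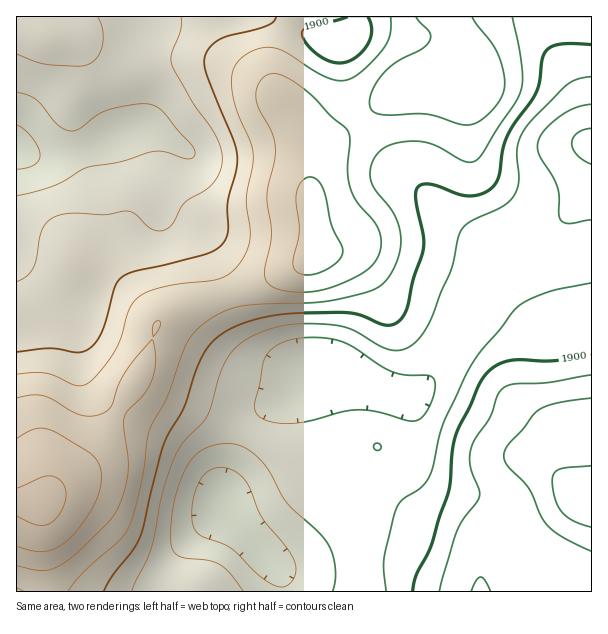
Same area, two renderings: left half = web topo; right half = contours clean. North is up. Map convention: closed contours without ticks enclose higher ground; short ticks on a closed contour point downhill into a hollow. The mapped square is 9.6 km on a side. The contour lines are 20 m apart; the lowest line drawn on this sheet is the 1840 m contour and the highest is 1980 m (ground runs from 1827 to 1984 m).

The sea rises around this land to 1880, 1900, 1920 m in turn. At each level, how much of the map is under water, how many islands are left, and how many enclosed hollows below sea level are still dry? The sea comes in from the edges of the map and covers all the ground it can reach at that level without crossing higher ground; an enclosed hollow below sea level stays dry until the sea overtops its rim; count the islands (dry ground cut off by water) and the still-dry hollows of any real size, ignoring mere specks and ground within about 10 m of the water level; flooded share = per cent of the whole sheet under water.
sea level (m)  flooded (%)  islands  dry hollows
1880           36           0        0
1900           54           0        0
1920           67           0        0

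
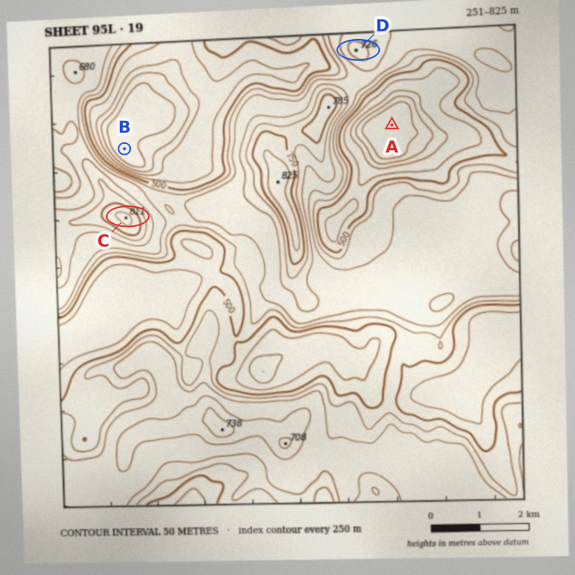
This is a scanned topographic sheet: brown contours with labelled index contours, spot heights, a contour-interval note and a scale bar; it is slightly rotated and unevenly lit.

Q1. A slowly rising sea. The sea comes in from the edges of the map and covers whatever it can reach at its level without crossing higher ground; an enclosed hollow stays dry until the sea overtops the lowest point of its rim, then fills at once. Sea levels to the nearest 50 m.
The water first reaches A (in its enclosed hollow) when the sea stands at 500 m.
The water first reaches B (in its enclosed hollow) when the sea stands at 450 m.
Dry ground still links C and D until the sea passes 550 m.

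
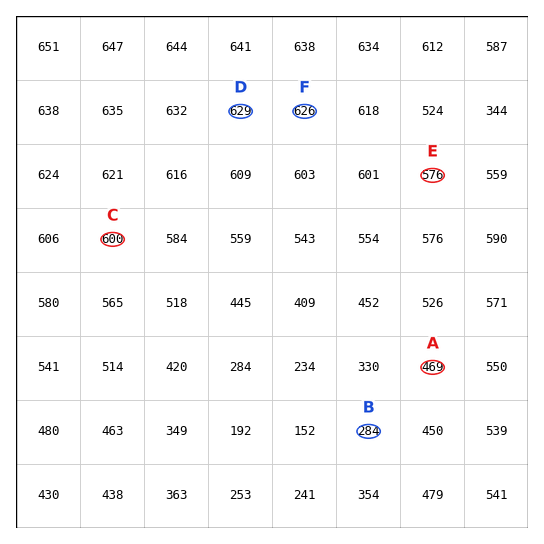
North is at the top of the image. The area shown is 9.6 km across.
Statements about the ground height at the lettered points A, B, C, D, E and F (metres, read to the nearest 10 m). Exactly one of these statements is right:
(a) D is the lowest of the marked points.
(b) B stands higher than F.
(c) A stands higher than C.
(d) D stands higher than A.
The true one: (d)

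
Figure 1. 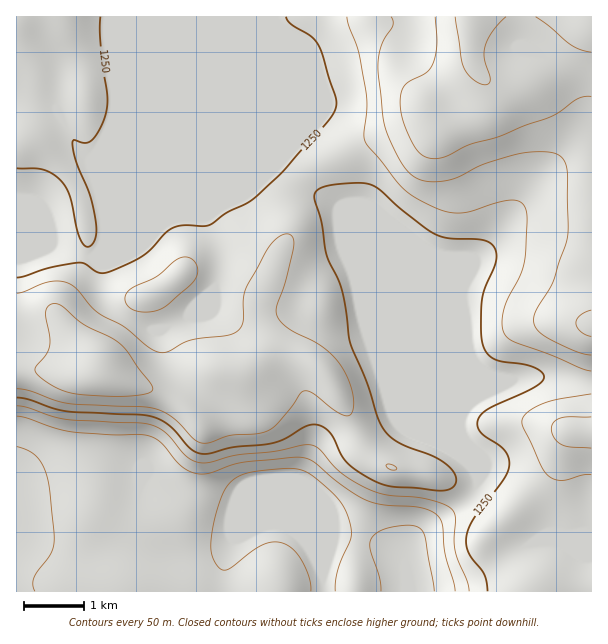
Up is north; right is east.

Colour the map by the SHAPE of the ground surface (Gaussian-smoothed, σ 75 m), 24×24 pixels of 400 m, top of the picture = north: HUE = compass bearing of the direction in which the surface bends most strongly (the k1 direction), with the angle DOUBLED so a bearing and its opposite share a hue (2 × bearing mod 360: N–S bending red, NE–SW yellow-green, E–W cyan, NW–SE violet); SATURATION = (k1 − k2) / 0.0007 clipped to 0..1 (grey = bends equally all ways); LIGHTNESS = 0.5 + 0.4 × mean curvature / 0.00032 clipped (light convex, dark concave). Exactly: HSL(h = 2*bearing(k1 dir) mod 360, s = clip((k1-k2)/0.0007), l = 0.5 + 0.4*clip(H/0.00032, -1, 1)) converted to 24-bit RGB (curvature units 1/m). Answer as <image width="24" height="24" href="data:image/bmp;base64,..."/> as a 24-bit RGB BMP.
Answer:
<image width="24" height="24" href="data:image/bmp;base64,Qk32BgAAAAAAADYAAAAoAAAAGAAAABgAAAABABgAAAAAAMAGAAATCwAAEwsAAAAAAAAAAAAAdHmXiYeXg4GTgIOUiYmVg3+TfHqQh4qSV2ecbnSpprOwwsezMx6HYa3D0MWkX0yJZFp+PR1XkXgxe91Ji7Wfraa2jYquYGaucn19hHRzjoNte4JphoBqhHhpf3tmgZllVoeGVYuLnq+NtnBpc0B9Pad0v5NfdVt2V052Mgxt4ca1qd6LNpA5dpFQkmxYd2Ncc3J7gG19mn93iYx3c4mGjXiOkX6GlKl8S256Xn1eepBKilBLgHx/XEqDvoBBcWU/RUUsDBwol96U7MzVsn2OUoFfen1lfX1tdG+Ac2+BlYqEm5qJcIKLdnWKi4mVsJaER3SCc3uAgIB/gH9/f294VA8hoz8CdkgHKSYNCV0JAMAkSLVU3qC5rmylg31pZH5yc215dXB6jZJ4nJ+CcHeEcXiAhTk9p2UAYnUOGjMLWWchZ1ksMgERlCUj0nal1tz1zNz/zPP/Qrn4KG1mnHhUyUxsrXpibG5Vb2lneXlmh5pkmplfenJTWjVBTgAn/7J0v68oUzwUTWkJBEQHEGCcvtrl0fr1z/r8kq/p1z6NiSllaUFZVVg8mlNJx4tqjl9vVzwnYEgOXVwEQzsFQjkFJhMNG0dd2PfUzb781sz/1Nb3aJTuC1OFUNdTj/WMR3cvWysefllMeEyJwVq7WXSwZ4a1zdHgo6blJhMNx30xy6ZKibE7T7HGFJT0wP/5tu/Rmkyli3WmuZCgpWnHOyGnnO+bY9ZyTCNef35/gH9/TnmJTdTXg4rfj63itczYjHjAian/zuD91dD70NX7zOP/yub/VYfcnj9inWN5hqqKgqWShUeSTkOz0vnUXTegYD56gH9/f3+Af4B/Vn9NLFUYR1kWa1oRc1oLb37MbnerkYaqvdLEmNPEQj+YdjiVjpHFprDWqpbLtnSxWj3AxPTowNKHYRlpenCAgH9/f3+Af3qAmiJNiV0rS0QaUD8TrZkWbl9tfYNnctOesOPRwFKGTBk1QnxIYKFeh2JUiFpIrJNtY7Shupgvk2cyVzZxf3+AgIB/f3+AYlmAoTPL2pbYoXLZmKLd0NrreFa+nsmvd9+LXSAyiQAVonQ7MpIsTG87bE9Do49km69Xb1FHupx4cbuKTDh2f3+Af4B/f3+AU059RGGWoJq6iYzLqrPRpK3EYVHf7N/rwHucPRlzlY/c48bv2om9NY9tQmSEo5eMs5SEWZGKgr9/t0a3Y1J+f3+AgH9/f3+AV2aDQXmcmZ6GhYZtnaRglZxcHTsNoJIexx0OZVA3L3MnbXtB5LHKxKzeLD2Ri3N6uJKGqKZ2TbFUejGAfXeAgH9/gH9/gH58dH9vMFpbh35ajoFsopZ7nZJzdoBxLVo2x5ZLa5J7eIB3N3FOW7o6wldTbj6Ed5SWqo2cya+kcqR/SjRuf3+AgH9/f1Fbi0oqe3YyMGI6QoNcd5dwkY9xqJVzf39/VDpxtM+ObGiPf3+AfIB+YYdSfnVNU4VwbZGFdZJ4xbeatF+GTkF2gH19eThOdigxqq56k6ulY6ClOoh7YYVwhnh0rauAcmRJR195lcqAeWqCf3+Af4B/f4B/f4B/d4B2VXpVbYtbr4pKmzcyZ1o9YEY2cCZXuqtqdLxgbp9odoKHW4SISH94cIWBr6yAaJKDYL6ZbZ98fXeAf3+Af4B/f4B/f4B/f4B/f4B/ZYBvoF6Wwm2yrHuwXEiSXTuR0siwrrmQXplgXXZVYnZXSGpUSXRXqrB1pKvFeaewhV2Ab4R1f3+Af4B/f4B/f4B/f4B/f4B/f4B/WYF4XWiov4fIlDPKYkyjvsusx7O3tHi1mGeOX4dpW390RoxvZKddpo56jVd6oVVnVqRye36AgH+Af4B/f4B/f4B/f4B/f4B/foB/SntoVG57lSyltIGrsMaelLShq2q9xIjEpIiyaoSYYZ2NWol9lolWbFN+nbKCaZWxcXGBgIB/gH9/f4B/f4B/f4B/f4B/f4B/eHd/Pz9cQzFYpsaMs8yypW2VhEtioaiCqIqynIyyeYecV1t1hpt7XneHga5mmlSKe3mAgIB/gIB/gH9/f4B/f4B/f4B/f4B/c2KAX0mAPEeMnOaabaebuDOTuI6Cg7eUc3ycpYaorWSghFqIkaBpdVtidLRgU2OKfn6Af4CAgH9/f4B/gIB/f4B/f4B/gH5+bFR4ZEdzSLBnltNwVEJagERq18yNj6RkWmlZfV5XjlBnnnCAj6eIdIWejbaDSVJ6f3+AgH9/gIB/gIB/gIB/gIB/f3yAkGeJWlmOZkCamcaNg6JiSz5ocVWH29iWppB9aF99amWEbnWWmpSk"/>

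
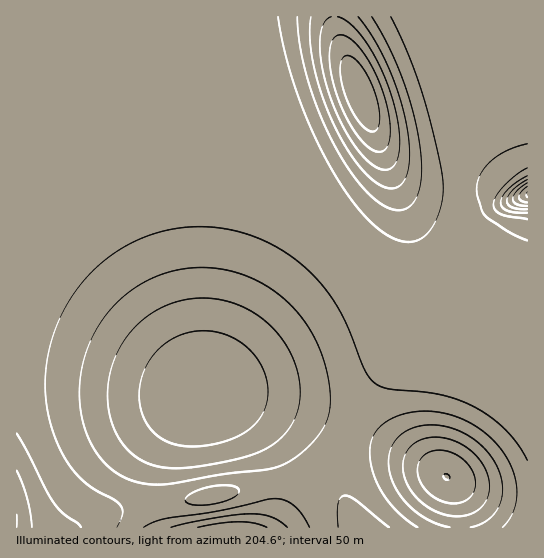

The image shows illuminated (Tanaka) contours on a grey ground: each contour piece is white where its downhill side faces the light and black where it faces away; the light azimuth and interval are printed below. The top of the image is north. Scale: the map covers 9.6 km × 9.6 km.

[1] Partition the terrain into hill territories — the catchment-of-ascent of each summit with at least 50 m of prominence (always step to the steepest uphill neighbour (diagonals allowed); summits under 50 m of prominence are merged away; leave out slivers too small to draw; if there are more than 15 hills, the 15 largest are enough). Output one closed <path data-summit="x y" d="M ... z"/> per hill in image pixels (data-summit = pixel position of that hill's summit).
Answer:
<path data-summit="202 387" d="M214 135l-53 2-31 7-24 8-27 12-22 13-28 22-13 12 1 317 61 0 21-12 28-8 72-9 75-16 47 0 12 4 8 8-2-26 10-36 14-30 18-28 17-18 23-16 17-4 21 2-26-11-19-15-34-32-36-40-53-68-22-25-12-7-11-2z"/><path data-summit="359 93" d="M527 16l-310 1 6 76 4 22 5 14 6 6 27 10 12 12 75 93 62 63 19 15 14 8 38 11 16 8 2-1-6-5-4-10-6-36-23-66-5-36 0-31 6-48 8-25 20-8 35-4z"/><path data-summit="527 194" d="M217 16l-200 0-1 194 27-23 24-16 23-12 31-12 32-8 33-4 28 0 31 4-13-10-5-14-7-45z"/><path data-summit="446 477" d="M439 337l-18 4-15 10-17 15-18 24-16 29-14 38-2 12 0 17 2 8 18 34 168 0 1-158-25-15-22-10z"/><path data-summit="234 527" d="M311 481l-37 2-75 16-65 8-35 9-20 11 280 0-16-30-10-10z"/>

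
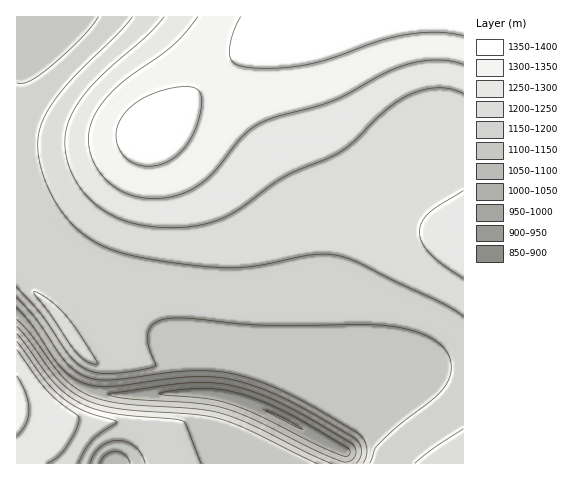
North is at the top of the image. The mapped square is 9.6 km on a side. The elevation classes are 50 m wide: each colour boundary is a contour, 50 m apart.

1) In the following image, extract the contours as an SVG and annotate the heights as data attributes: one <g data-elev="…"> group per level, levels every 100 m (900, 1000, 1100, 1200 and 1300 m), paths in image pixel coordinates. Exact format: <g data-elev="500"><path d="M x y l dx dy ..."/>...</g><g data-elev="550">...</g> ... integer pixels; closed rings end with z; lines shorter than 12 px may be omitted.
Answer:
<g data-elev="900"><path d="M300 429l-35-18 18 7 18 10z"/></g><g data-elev="1000"><path d="M341 461l-28-12-60-30-30-11-28-5-68-4-19-4 54-9 30-3 26 0 24 5 22 8 23 10 64 37 5 6-1 7-6 6z"/></g><g data-elev="1100"><path d="M100 463l6-9 10-3 9 4 5 8"/><path d="M317 463l-69-33-28-11-26-5-75-5-18-4-16-5-14-9-13-12-31-40-10-13"/><path d="M17 297l20 23 28 41 9 9 9 5 12 4 15 1 64-8 29-1 25 2 23 6 22 8 24 11 61 35 5 6 4 8 0 8-4 8"/></g><g data-elev="1200"><path d="M78 463l6-12 7-10 10-8 14-9 1-3-33-11-21-12-17-17-28-40"/><path d="M463 429l-30 20-18 14"/><path d="M95 364l2 0 0-3-29-43-16-16-18-11 1 3 16 21 24 36 9 9z"/><path d="M133 17l-14 16-39 37-18 20-14 21-8 19-2 11 0 12 7 27 14 27 18 22 19 13 23 10 33 7 47 7 44 1 21-2 48-10 15-1 13 2 17 6 81 39 25 15"/></g><g data-elev="1300"><path d="M17 436l9-12 3-14-3-17-9-17"/><path d="M198 17l-13 16-13 13-43 31-15 13-13 15-9 15-3 11-1 10 2 11 4 10 5 10 9 9 9 7 10 6 14 4 17 0 16-2 14-5 12-6 9-9 32-38 16-13 17-8 41-10 19-7 63-32 17-5 18-3 16 1 15 3"/></g>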